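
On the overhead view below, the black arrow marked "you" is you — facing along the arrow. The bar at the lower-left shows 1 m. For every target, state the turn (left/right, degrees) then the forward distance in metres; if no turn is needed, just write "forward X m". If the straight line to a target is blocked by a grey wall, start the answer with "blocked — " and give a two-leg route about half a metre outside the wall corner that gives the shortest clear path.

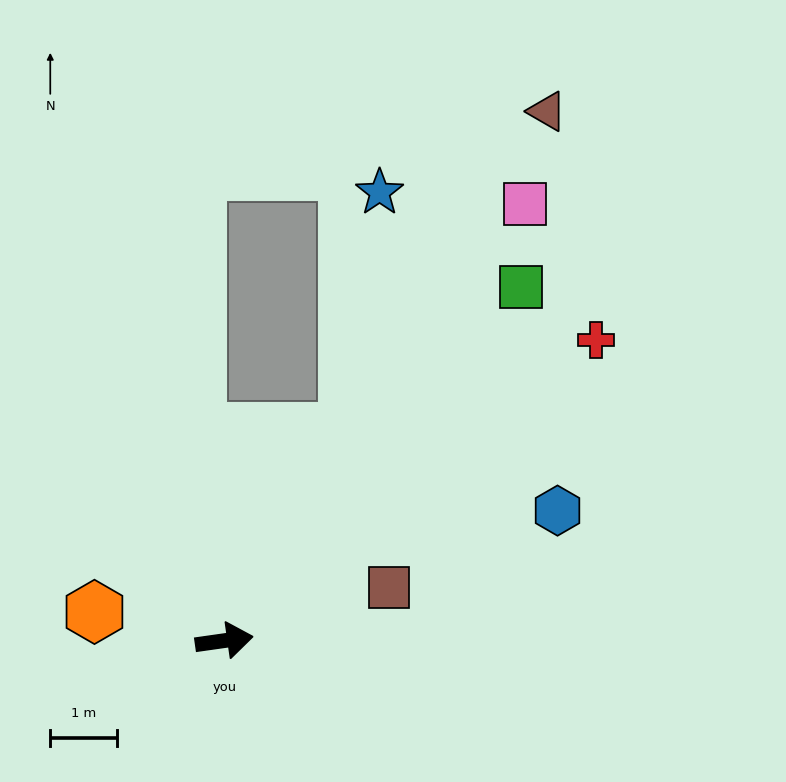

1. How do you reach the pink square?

turn left 47°, forward 8.0 m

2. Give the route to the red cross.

turn left 31°, forward 7.2 m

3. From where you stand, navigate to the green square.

turn left 42°, forward 7.0 m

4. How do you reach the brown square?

turn left 10°, forward 2.6 m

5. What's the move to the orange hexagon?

turn left 159°, forward 2.0 m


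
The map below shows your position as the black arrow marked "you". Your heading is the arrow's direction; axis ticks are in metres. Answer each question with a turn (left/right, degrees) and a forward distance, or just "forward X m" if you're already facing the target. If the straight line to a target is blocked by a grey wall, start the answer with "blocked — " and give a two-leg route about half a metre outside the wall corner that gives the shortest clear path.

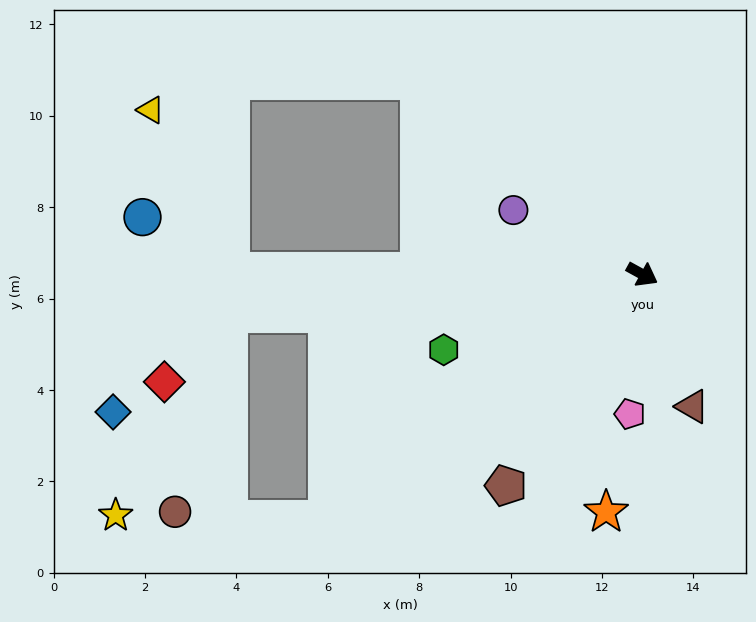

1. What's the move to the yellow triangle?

blocked — turn right 152°, forward 9.0 m, then turn right 63°, forward 3.9 m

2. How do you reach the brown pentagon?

turn right 94°, forward 5.5 m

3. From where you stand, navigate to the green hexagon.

turn right 130°, forward 4.6 m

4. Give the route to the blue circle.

blocked — turn right 152°, forward 9.0 m, then turn right 31°, forward 2.3 m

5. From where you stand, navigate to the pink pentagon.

turn right 66°, forward 3.1 m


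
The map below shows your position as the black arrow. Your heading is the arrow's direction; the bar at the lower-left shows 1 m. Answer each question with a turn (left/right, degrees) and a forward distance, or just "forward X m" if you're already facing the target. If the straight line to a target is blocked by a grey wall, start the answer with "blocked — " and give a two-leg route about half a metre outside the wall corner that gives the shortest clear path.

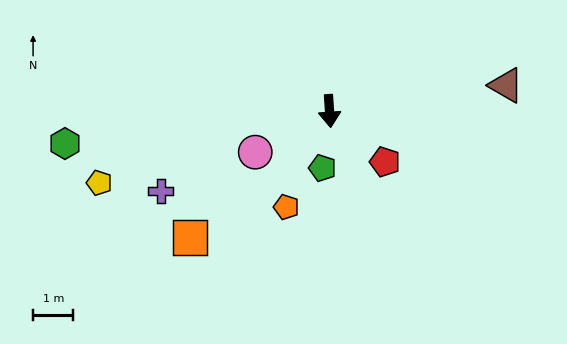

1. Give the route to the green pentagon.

turn right 11°, forward 1.4 m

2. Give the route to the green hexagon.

turn right 87°, forward 6.6 m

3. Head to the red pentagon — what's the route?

turn left 44°, forward 1.9 m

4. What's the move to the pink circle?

turn right 65°, forward 2.1 m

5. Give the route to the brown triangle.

turn left 94°, forward 4.4 m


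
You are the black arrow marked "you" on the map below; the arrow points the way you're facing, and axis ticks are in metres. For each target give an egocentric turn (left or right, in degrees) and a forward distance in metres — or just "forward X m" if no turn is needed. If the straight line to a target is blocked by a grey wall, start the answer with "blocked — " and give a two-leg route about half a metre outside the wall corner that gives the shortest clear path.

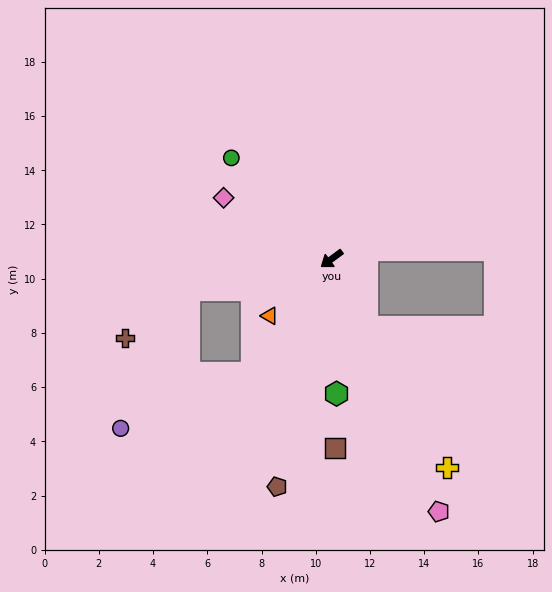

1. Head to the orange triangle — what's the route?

turn left 6°, forward 3.1 m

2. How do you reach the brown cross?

blocked — turn right 24°, forward 5.4 m, then turn left 25°, forward 3.0 m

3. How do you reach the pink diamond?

turn right 66°, forward 4.6 m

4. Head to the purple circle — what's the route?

blocked — turn left 19°, forward 5.1 m, then turn right 33°, forward 5.3 m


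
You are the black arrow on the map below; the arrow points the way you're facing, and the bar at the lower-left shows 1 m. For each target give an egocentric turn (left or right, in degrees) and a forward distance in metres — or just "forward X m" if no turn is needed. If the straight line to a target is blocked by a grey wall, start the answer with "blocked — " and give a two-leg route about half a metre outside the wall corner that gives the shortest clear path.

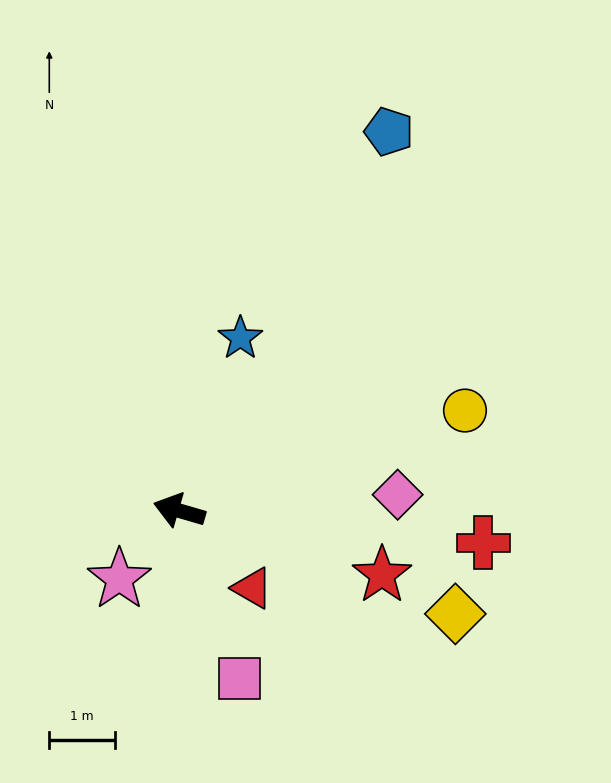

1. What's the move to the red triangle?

turn left 150°, forward 1.6 m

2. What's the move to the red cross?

turn right 170°, forward 4.6 m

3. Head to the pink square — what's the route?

turn left 126°, forward 2.7 m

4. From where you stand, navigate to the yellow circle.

turn right 144°, forward 4.6 m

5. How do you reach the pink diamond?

turn right 160°, forward 3.3 m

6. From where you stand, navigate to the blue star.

turn right 93°, forward 2.8 m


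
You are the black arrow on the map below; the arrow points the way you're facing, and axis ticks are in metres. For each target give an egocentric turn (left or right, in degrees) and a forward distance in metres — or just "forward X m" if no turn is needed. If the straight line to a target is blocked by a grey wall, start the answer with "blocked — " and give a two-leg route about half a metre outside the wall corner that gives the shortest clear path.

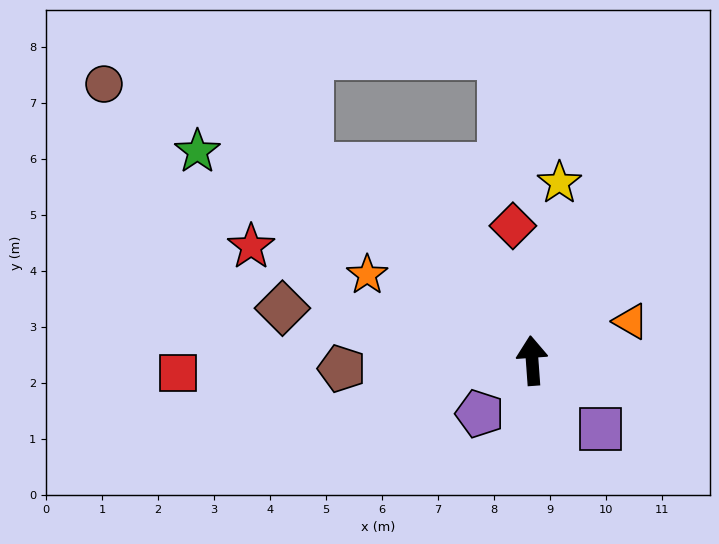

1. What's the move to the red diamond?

turn left 4°, forward 2.4 m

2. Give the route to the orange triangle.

turn right 72°, forward 1.9 m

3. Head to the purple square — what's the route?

turn right 139°, forward 1.7 m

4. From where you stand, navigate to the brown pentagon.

turn left 88°, forward 3.4 m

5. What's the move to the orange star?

turn left 58°, forward 3.3 m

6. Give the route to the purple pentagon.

turn left 131°, forward 1.3 m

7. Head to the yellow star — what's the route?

turn right 13°, forward 3.2 m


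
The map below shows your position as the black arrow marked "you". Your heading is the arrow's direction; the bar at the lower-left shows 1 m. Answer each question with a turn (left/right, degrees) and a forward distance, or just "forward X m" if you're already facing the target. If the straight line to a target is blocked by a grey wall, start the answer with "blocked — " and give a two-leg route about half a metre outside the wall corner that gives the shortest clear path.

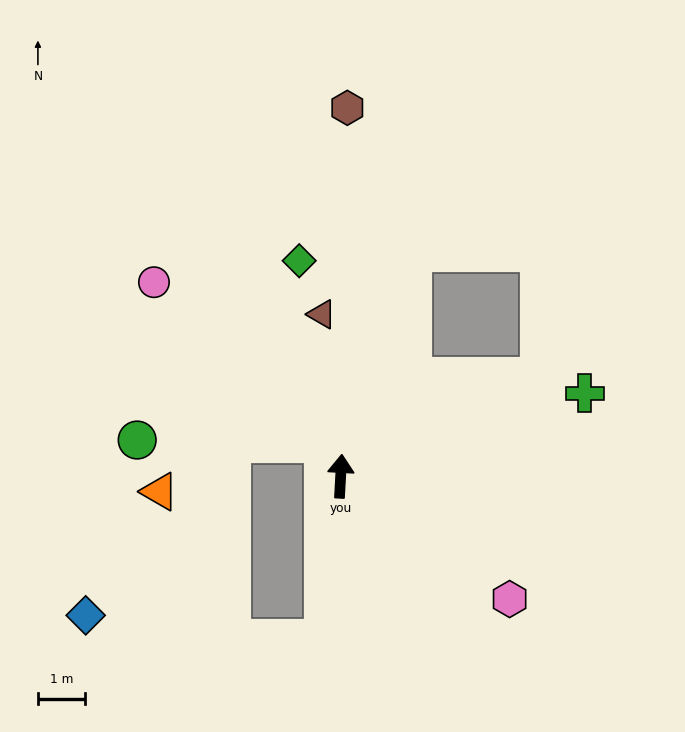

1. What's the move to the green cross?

turn right 68°, forward 5.5 m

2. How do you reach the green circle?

blocked — turn left 30°, forward 0.8 m, then turn left 62°, forward 4.0 m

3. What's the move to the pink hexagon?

turn right 123°, forward 4.4 m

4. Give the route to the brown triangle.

turn left 10°, forward 3.5 m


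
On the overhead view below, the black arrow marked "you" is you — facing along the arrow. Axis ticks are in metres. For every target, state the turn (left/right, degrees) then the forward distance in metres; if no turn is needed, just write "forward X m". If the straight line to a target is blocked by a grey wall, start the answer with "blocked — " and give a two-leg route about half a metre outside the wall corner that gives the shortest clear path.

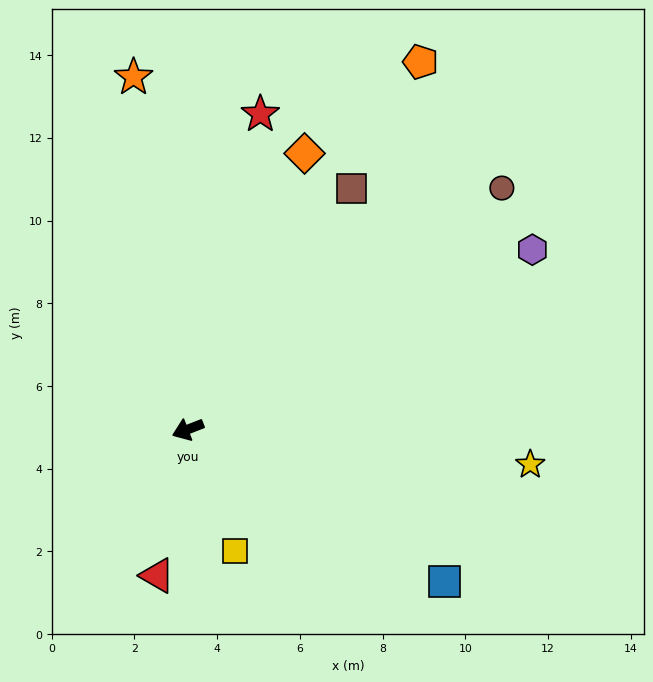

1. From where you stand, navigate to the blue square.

turn left 128°, forward 7.2 m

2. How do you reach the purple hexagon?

turn right 174°, forward 9.4 m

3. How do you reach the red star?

turn right 124°, forward 7.8 m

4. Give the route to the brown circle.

turn right 164°, forward 9.6 m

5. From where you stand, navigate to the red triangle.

turn left 57°, forward 3.6 m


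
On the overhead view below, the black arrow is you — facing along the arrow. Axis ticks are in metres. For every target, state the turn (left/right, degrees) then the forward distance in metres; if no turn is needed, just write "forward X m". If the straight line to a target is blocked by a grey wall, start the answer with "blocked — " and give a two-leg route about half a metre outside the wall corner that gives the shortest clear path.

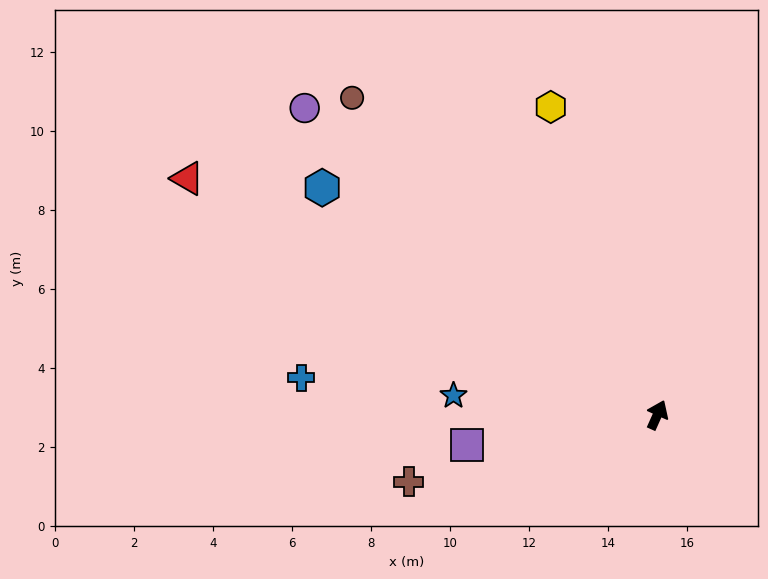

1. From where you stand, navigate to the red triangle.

turn left 87°, forward 13.3 m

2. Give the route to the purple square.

turn left 123°, forward 4.9 m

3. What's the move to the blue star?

turn left 109°, forward 5.2 m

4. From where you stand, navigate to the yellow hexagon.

turn left 43°, forward 8.2 m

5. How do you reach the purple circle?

turn left 73°, forward 11.8 m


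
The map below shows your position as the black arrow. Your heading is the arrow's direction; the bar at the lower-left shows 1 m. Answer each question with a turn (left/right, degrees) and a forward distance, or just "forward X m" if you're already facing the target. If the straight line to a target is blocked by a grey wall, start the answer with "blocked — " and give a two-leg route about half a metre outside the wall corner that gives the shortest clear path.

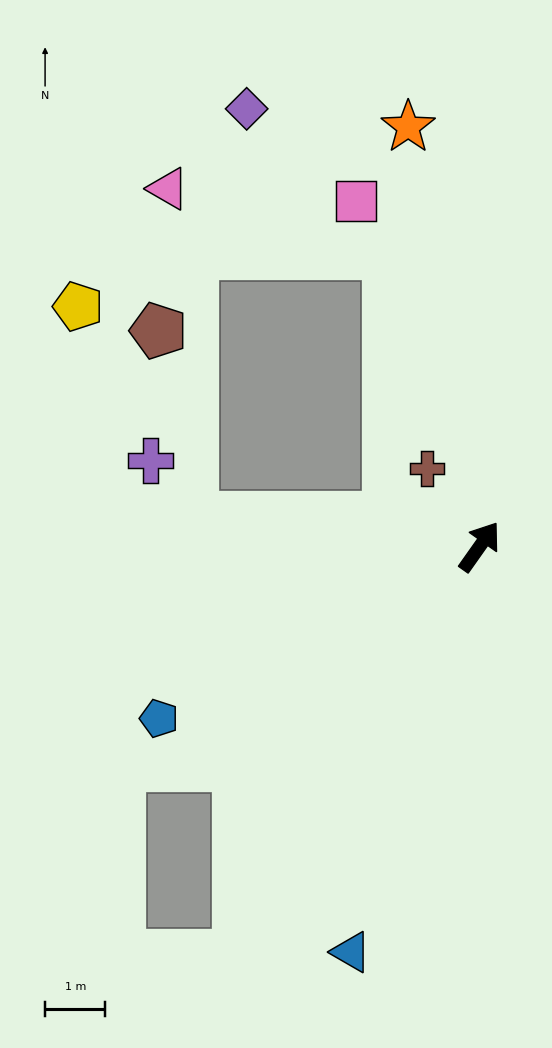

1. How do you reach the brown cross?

turn left 69°, forward 1.6 m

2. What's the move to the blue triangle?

turn right 162°, forward 7.1 m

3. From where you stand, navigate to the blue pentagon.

turn left 153°, forward 6.0 m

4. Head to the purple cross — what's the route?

blocked — turn left 119°, forward 4.8 m, then turn right 47°, forward 1.2 m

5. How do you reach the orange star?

turn left 45°, forward 7.1 m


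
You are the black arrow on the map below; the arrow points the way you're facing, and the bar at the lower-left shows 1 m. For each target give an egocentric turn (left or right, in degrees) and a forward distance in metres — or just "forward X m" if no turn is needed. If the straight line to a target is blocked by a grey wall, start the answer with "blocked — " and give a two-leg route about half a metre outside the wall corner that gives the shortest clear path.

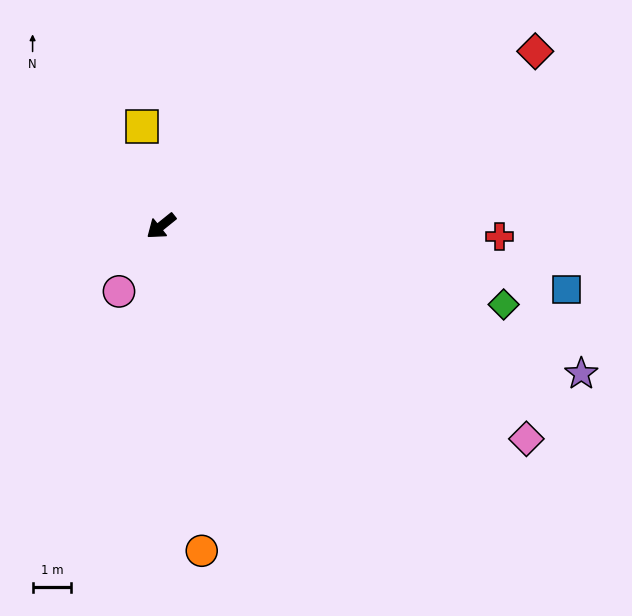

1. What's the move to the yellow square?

turn right 118°, forward 2.6 m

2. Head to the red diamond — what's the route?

turn left 166°, forward 10.6 m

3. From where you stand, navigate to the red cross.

turn left 139°, forward 8.7 m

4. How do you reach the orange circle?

turn left 58°, forward 8.4 m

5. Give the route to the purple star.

turn left 122°, forward 11.5 m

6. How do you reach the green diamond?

turn left 128°, forward 9.0 m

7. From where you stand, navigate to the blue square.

turn left 132°, forward 10.5 m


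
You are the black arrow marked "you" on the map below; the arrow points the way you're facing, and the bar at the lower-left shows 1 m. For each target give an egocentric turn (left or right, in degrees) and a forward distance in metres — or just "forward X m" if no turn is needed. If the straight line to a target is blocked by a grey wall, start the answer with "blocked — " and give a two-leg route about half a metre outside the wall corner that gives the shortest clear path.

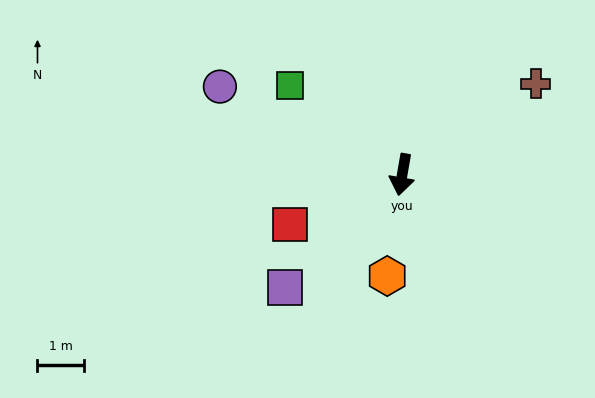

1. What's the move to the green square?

turn right 119°, forward 3.1 m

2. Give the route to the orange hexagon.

forward 2.2 m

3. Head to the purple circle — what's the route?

turn right 106°, forward 4.4 m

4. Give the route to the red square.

turn right 56°, forward 2.7 m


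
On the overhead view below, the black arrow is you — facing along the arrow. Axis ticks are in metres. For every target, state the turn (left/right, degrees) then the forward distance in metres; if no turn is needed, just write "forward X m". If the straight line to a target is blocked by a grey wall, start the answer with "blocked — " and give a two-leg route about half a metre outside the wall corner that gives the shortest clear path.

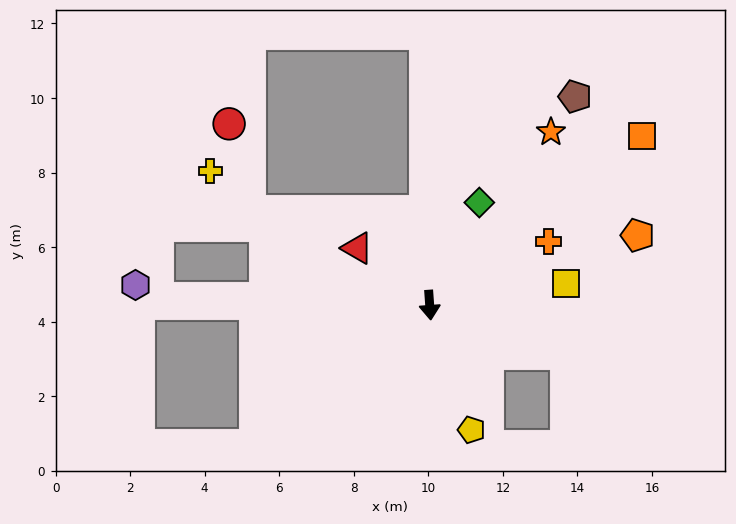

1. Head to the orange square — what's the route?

turn left 124°, forward 7.3 m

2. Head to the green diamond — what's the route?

turn left 150°, forward 3.1 m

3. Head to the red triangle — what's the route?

turn right 132°, forward 2.5 m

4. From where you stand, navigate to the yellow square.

turn left 95°, forward 3.7 m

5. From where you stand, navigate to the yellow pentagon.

turn left 14°, forward 3.5 m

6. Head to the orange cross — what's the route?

turn left 114°, forward 3.6 m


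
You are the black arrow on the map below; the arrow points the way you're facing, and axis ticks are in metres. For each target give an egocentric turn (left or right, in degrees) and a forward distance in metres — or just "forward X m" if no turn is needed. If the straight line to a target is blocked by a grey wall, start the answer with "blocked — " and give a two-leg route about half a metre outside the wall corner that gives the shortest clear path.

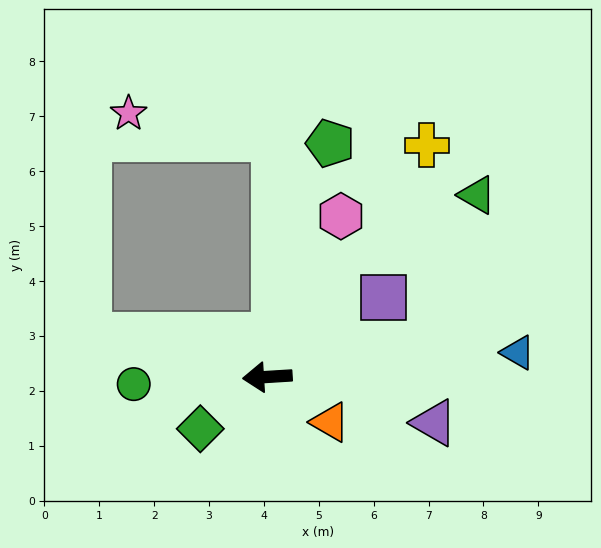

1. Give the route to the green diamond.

turn left 34°, forward 1.5 m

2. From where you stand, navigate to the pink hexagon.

turn right 118°, forward 3.2 m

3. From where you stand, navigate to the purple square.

turn right 149°, forward 2.6 m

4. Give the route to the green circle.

forward 2.4 m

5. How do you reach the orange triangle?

turn left 141°, forward 1.4 m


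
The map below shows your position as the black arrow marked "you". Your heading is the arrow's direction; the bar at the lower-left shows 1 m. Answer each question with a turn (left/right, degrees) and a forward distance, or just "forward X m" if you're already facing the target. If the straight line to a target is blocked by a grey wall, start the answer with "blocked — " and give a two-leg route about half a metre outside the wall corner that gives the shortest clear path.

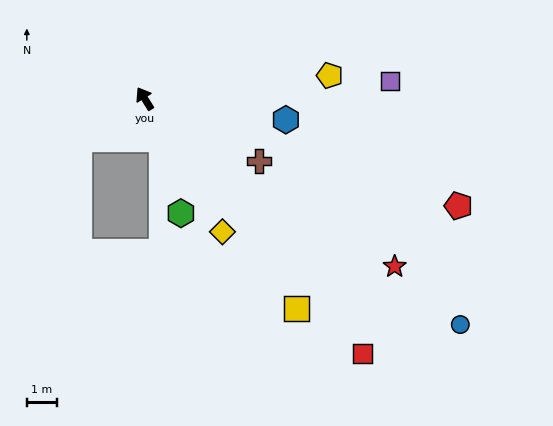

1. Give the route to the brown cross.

turn right 150°, forward 4.3 m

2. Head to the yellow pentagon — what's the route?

turn right 115°, forward 6.2 m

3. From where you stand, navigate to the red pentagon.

turn right 141°, forward 11.0 m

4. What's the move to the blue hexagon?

turn right 130°, forward 4.8 m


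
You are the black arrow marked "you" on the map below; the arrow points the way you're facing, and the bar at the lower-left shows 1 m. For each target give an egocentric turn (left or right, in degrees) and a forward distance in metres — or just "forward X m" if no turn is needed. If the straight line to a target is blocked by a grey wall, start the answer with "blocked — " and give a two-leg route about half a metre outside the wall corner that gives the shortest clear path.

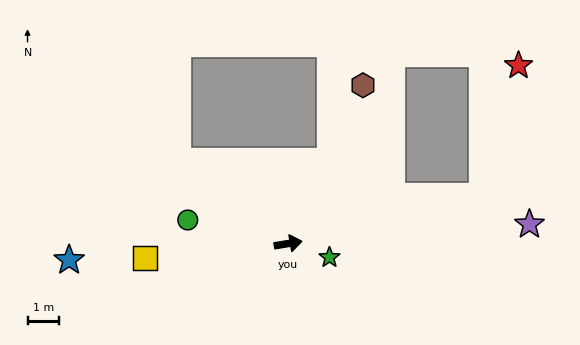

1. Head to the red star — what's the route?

blocked — turn left 4°, forward 6.4 m, then turn left 61°, forward 4.3 m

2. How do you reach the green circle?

turn left 157°, forward 3.3 m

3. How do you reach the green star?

turn right 28°, forward 1.4 m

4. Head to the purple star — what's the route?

turn right 5°, forward 7.8 m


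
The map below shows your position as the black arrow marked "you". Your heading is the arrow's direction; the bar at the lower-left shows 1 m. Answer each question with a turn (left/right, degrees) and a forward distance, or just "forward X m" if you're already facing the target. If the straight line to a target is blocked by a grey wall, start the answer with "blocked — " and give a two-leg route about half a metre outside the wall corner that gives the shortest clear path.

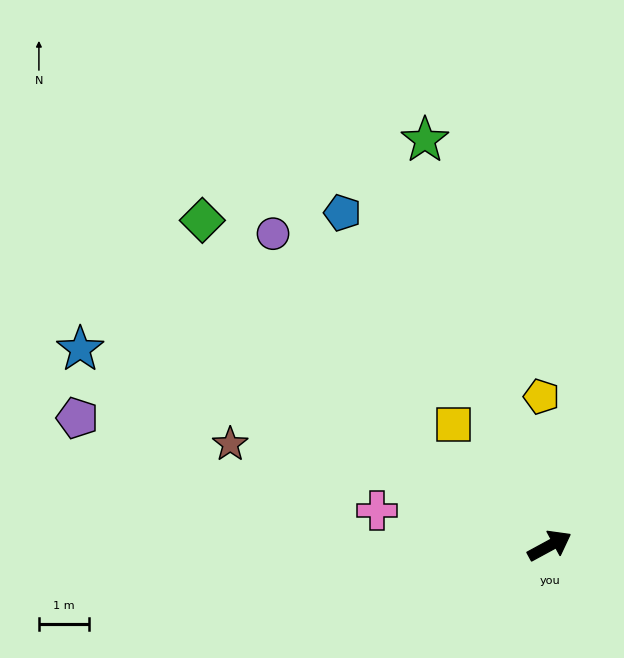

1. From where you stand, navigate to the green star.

turn left 79°, forward 8.5 m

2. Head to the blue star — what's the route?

turn left 129°, forward 10.2 m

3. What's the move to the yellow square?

turn left 100°, forward 3.1 m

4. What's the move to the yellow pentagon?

turn left 65°, forward 3.0 m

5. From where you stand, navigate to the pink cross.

turn left 140°, forward 3.5 m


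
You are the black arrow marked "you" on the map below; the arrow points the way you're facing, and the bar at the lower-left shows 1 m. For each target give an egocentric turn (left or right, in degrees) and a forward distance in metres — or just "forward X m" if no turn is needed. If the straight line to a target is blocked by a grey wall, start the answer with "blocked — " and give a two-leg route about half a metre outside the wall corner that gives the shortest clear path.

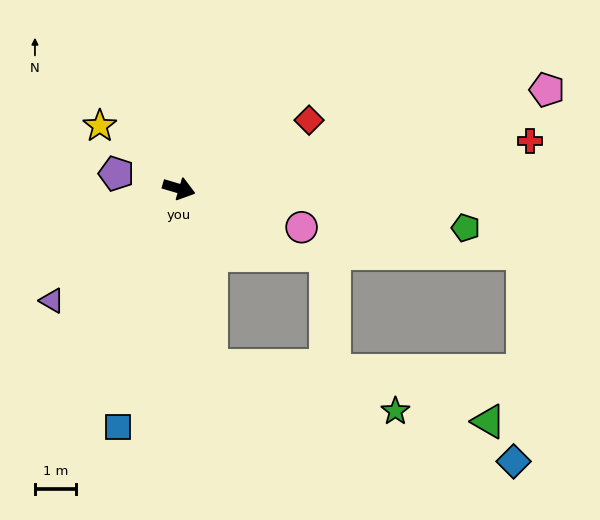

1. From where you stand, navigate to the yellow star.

turn left 158°, forward 2.5 m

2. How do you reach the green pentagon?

turn left 9°, forward 7.1 m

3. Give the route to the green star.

blocked — turn right 63°, forward 4.4 m, then turn left 66°, forward 4.7 m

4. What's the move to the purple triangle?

turn right 122°, forward 4.2 m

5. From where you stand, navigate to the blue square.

turn right 88°, forward 6.1 m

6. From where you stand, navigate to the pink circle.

forward 3.2 m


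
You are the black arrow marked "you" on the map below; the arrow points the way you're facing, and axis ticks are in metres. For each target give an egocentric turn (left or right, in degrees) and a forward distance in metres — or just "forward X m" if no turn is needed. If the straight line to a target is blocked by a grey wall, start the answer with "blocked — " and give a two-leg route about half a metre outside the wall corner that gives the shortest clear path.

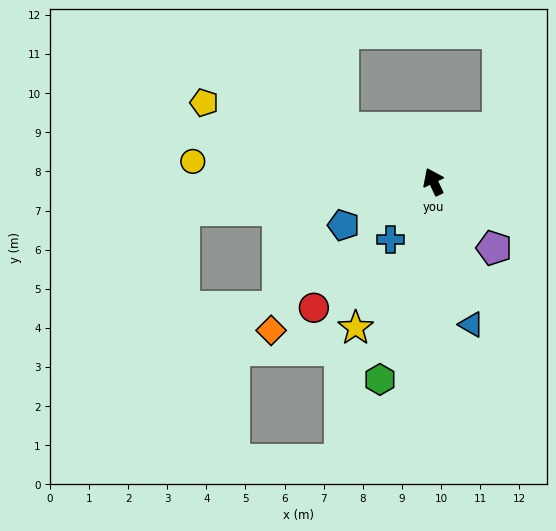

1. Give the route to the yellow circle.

turn left 60°, forward 6.2 m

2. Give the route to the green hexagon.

turn left 140°, forward 5.2 m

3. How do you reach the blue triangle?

turn left 170°, forward 3.8 m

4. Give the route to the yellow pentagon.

turn left 46°, forward 6.2 m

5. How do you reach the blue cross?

turn left 118°, forward 1.8 m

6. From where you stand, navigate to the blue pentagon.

turn left 90°, forward 2.6 m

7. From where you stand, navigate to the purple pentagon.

turn right 163°, forward 2.3 m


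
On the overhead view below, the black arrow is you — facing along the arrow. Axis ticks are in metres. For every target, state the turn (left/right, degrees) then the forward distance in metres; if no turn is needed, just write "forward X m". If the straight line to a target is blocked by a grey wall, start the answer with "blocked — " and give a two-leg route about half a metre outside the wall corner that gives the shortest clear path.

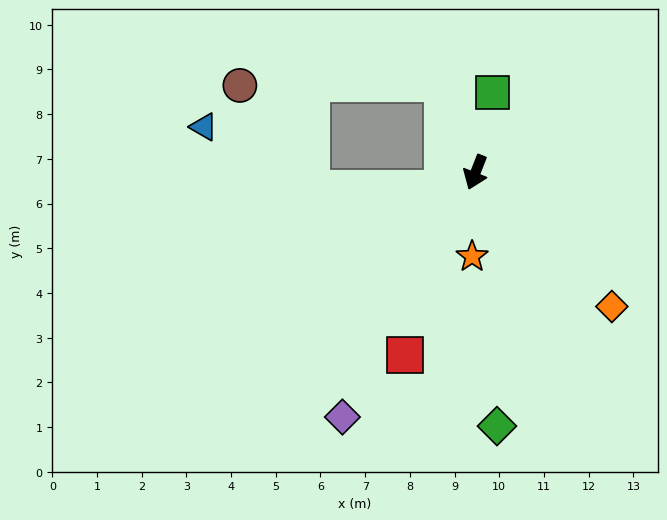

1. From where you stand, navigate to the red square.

forward 4.4 m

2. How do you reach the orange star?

turn left 19°, forward 1.9 m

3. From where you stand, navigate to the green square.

turn right 171°, forward 1.8 m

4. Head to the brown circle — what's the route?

blocked — turn right 139°, forward 2.1 m, then turn left 71°, forward 4.6 m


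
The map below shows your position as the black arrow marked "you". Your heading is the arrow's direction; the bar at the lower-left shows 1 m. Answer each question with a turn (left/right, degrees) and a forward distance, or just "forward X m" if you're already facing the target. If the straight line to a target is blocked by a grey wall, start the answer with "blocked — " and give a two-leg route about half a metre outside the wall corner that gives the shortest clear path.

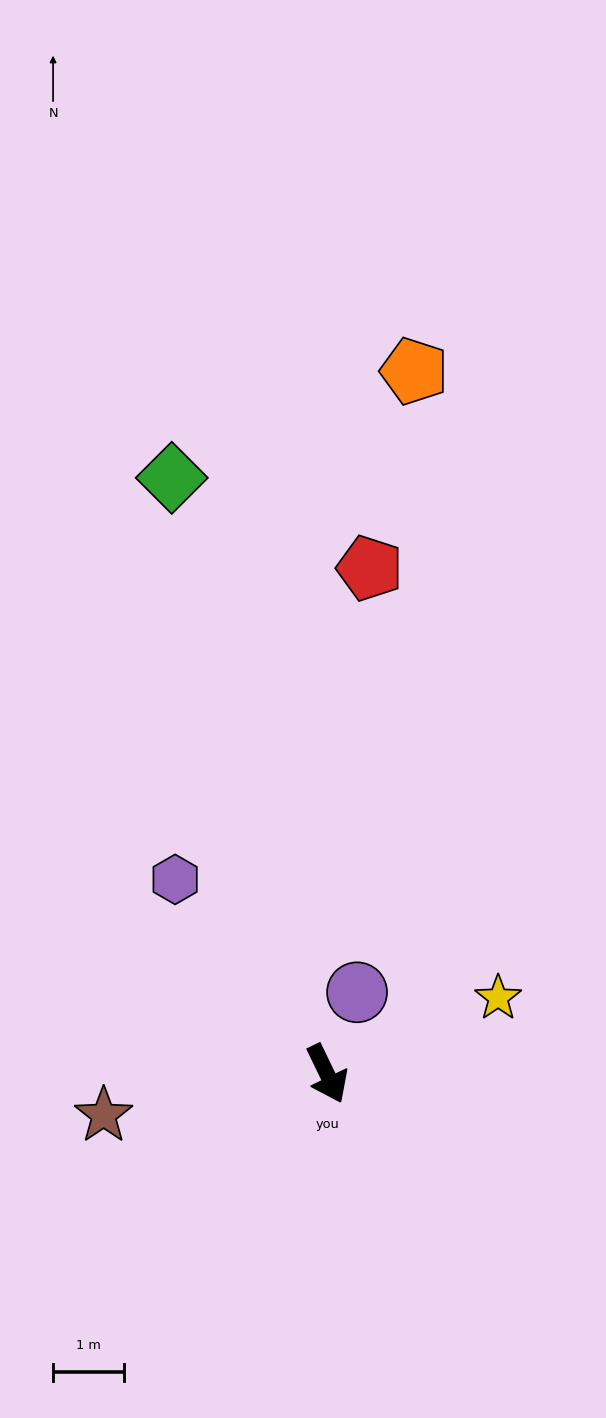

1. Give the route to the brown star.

turn right 105°, forward 3.2 m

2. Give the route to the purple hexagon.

turn right 168°, forward 3.5 m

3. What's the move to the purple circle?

turn left 134°, forward 1.2 m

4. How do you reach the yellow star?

turn left 88°, forward 2.6 m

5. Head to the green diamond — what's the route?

turn left 169°, forward 8.6 m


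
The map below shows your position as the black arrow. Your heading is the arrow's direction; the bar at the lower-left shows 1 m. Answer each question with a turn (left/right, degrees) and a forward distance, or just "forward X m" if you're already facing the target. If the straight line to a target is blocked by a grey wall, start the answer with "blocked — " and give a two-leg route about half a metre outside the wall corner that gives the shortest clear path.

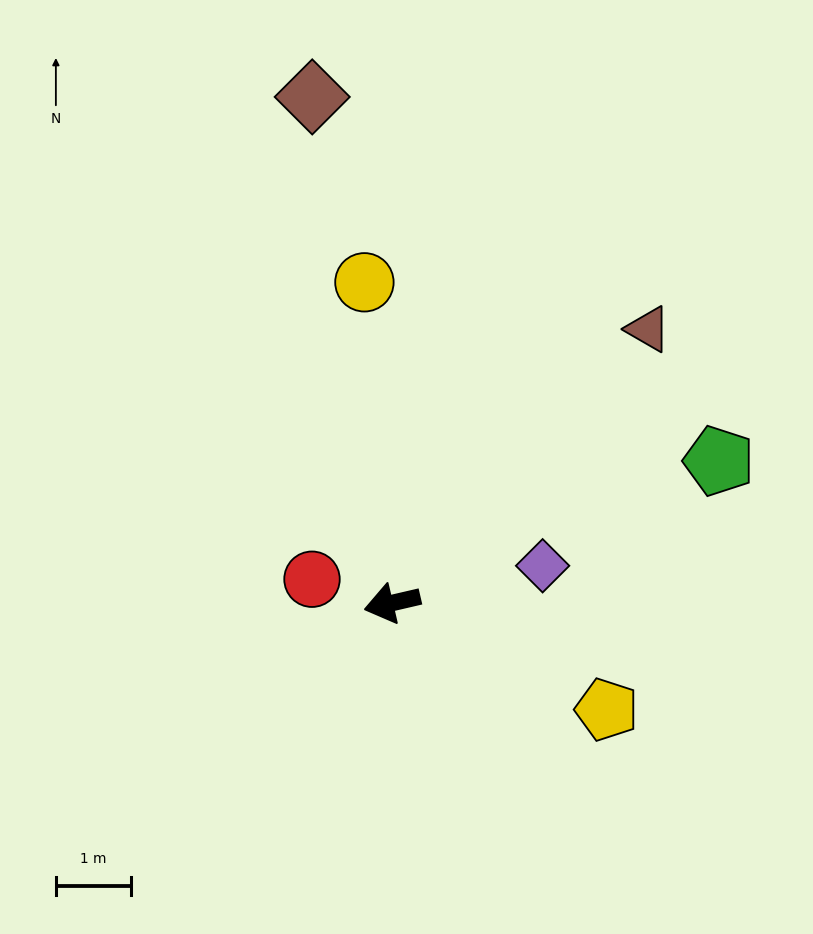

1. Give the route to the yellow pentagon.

turn left 141°, forward 3.2 m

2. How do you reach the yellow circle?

turn right 98°, forward 4.3 m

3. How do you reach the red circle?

turn right 30°, forward 1.1 m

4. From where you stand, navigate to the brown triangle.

turn right 146°, forward 5.0 m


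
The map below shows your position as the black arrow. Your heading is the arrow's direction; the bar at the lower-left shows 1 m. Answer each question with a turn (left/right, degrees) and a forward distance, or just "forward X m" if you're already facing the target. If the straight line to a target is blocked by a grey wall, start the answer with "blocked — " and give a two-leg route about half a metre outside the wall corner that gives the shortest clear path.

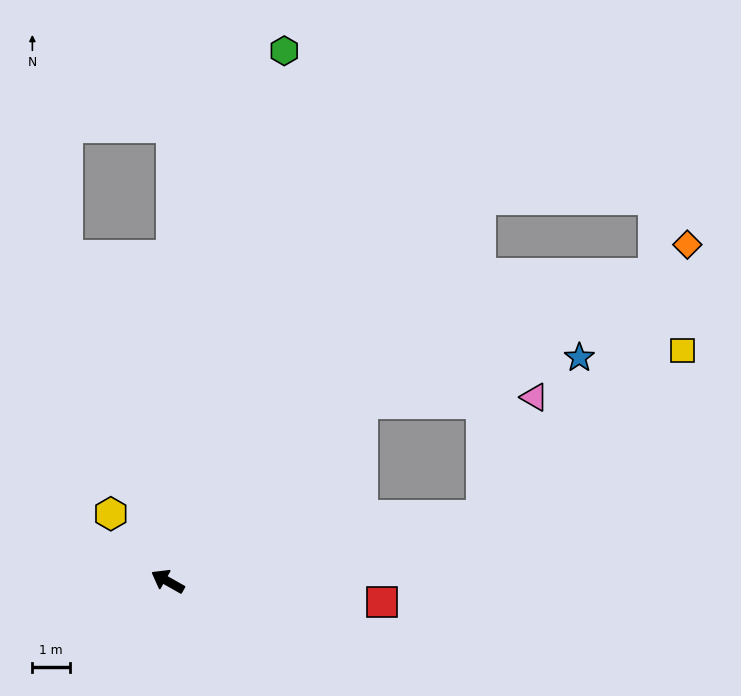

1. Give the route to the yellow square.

blocked — turn right 139°, forward 8.5 m, then turn left 28°, forward 6.9 m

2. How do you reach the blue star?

blocked — turn right 108°, forward 7.0 m, then turn right 31°, forward 5.9 m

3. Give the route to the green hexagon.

turn right 73°, forward 14.5 m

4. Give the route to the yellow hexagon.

turn right 20°, forward 2.4 m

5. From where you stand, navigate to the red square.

turn right 156°, forward 5.7 m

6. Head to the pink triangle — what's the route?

blocked — turn right 108°, forward 7.0 m, then turn right 40°, forward 4.6 m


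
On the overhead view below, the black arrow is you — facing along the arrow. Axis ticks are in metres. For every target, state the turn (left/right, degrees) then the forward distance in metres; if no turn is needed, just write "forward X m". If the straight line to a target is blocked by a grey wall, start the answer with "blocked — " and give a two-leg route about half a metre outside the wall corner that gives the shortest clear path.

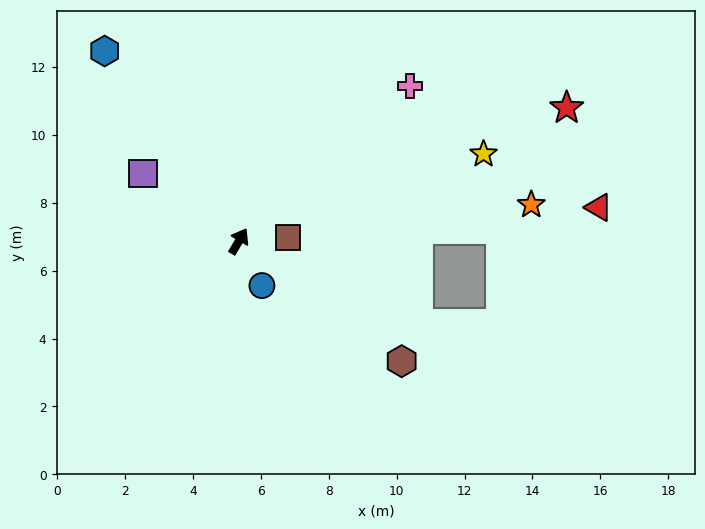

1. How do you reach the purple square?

turn left 85°, forward 3.5 m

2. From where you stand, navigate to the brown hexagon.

turn right 96°, forward 6.0 m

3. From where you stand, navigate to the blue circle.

turn right 122°, forward 1.5 m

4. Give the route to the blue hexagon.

turn left 66°, forward 6.9 m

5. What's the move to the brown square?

turn right 55°, forward 1.4 m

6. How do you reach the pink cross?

turn right 17°, forward 6.8 m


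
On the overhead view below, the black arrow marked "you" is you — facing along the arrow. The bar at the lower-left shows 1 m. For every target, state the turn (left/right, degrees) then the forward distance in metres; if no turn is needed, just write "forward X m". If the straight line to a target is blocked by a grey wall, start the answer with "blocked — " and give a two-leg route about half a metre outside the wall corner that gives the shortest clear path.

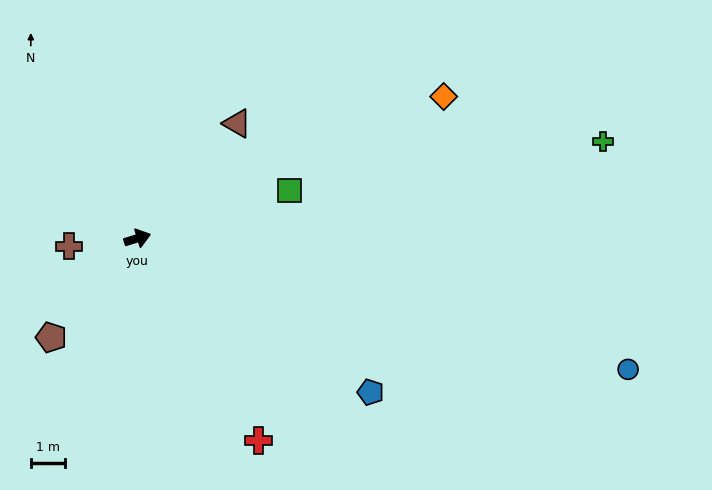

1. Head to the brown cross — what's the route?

turn left 169°, forward 2.0 m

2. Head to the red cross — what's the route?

turn right 76°, forward 6.8 m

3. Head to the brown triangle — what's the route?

turn left 32°, forward 4.4 m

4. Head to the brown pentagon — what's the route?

turn right 148°, forward 3.8 m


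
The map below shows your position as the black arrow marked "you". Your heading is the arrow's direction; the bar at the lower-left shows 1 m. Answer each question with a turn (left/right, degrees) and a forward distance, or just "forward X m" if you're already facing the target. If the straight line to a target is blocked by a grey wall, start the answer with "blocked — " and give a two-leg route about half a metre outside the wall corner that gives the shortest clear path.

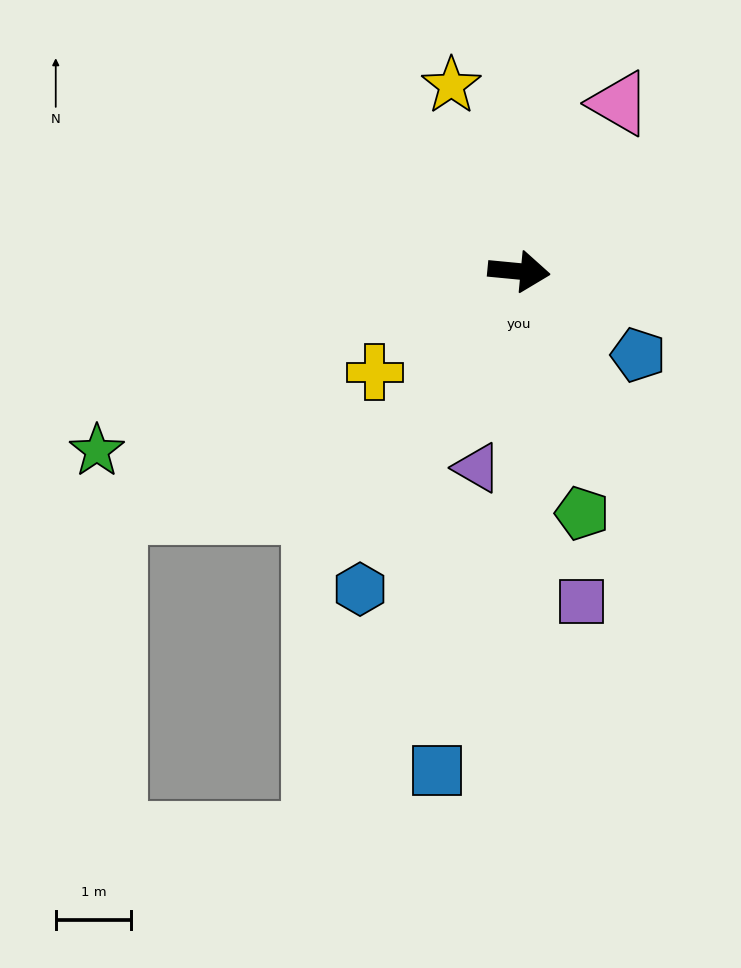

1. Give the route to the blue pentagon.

turn right 30°, forward 1.9 m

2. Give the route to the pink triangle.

turn left 65°, forward 2.6 m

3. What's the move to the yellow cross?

turn right 140°, forward 2.3 m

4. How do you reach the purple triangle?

turn right 97°, forward 2.7 m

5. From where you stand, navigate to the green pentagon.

turn right 70°, forward 3.3 m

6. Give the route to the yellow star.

turn left 115°, forward 2.6 m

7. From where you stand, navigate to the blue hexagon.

turn right 111°, forward 4.7 m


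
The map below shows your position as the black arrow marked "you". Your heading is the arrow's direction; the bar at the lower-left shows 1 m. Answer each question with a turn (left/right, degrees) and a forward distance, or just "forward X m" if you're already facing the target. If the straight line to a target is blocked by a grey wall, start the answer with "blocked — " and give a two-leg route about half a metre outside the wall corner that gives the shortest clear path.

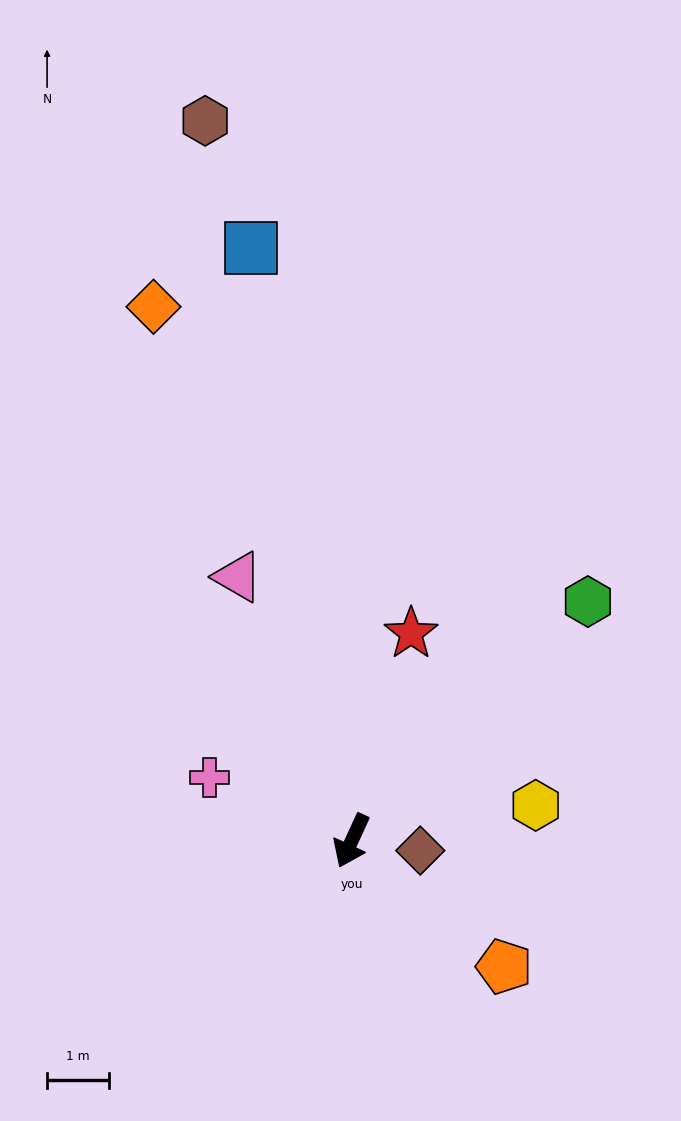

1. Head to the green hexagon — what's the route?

turn left 160°, forward 5.4 m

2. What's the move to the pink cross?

turn right 89°, forward 2.5 m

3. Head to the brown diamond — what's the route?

turn left 107°, forward 1.1 m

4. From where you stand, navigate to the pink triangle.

turn right 132°, forward 4.6 m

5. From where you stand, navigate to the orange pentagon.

turn left 75°, forward 3.2 m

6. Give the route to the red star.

turn right 171°, forward 3.5 m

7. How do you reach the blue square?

turn right 146°, forward 9.7 m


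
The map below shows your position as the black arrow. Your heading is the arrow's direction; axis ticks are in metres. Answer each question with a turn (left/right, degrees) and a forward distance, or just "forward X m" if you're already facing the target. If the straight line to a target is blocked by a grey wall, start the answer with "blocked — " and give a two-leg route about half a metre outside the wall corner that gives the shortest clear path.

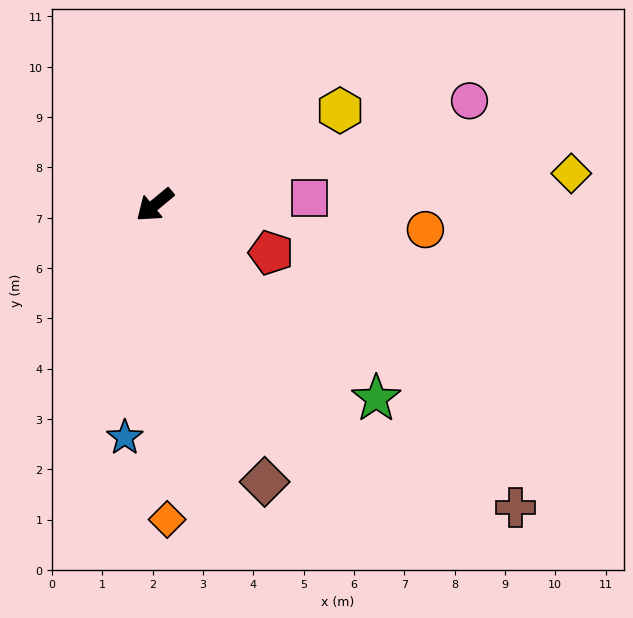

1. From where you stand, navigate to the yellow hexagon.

turn left 167°, forward 4.1 m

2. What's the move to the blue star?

turn left 43°, forward 4.7 m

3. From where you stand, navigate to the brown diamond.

turn left 72°, forward 5.9 m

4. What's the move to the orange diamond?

turn left 53°, forward 6.3 m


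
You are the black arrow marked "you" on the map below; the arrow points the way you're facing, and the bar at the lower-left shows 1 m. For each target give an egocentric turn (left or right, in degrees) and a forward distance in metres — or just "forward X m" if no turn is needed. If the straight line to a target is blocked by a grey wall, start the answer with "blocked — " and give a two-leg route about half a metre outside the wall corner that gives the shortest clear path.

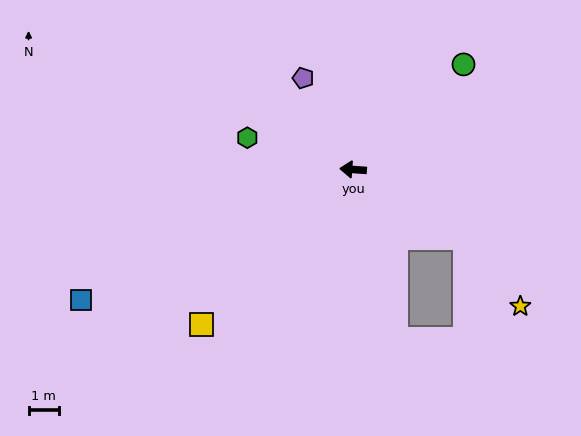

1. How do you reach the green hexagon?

turn right 13°, forward 3.6 m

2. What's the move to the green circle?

turn right 132°, forward 5.0 m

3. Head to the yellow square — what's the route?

turn left 50°, forward 7.1 m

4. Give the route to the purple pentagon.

turn right 57°, forward 3.4 m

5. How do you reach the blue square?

turn left 30°, forward 9.9 m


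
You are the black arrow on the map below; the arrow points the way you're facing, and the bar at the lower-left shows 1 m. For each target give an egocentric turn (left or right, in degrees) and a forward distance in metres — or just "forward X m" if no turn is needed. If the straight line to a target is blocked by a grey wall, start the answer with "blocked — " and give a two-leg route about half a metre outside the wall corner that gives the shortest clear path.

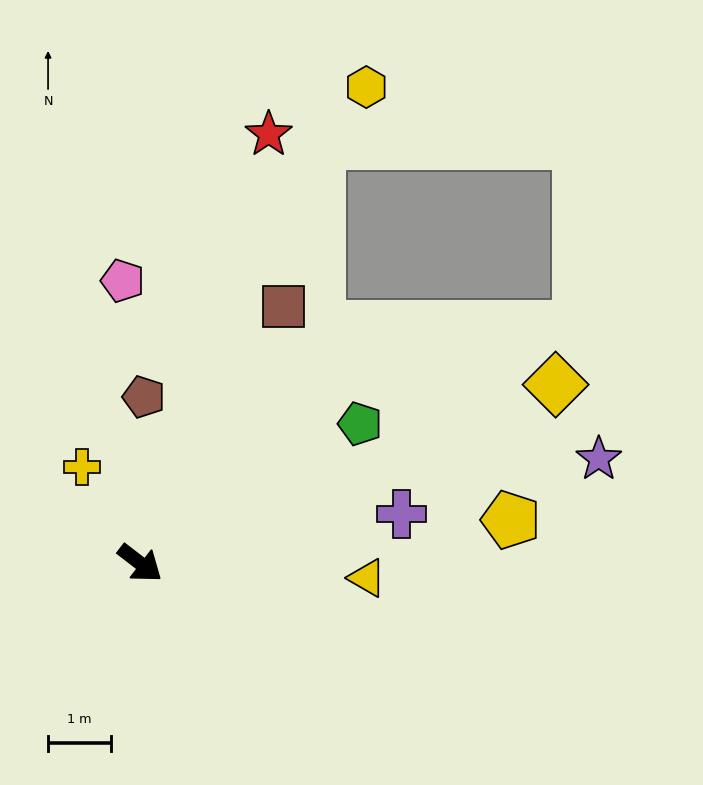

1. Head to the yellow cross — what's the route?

turn left 159°, forward 1.8 m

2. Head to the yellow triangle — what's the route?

turn left 34°, forward 3.6 m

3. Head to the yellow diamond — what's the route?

turn left 61°, forward 7.2 m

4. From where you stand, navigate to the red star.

turn left 111°, forward 7.1 m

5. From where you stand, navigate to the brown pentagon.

turn left 126°, forward 2.6 m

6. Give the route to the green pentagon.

turn left 70°, forward 4.1 m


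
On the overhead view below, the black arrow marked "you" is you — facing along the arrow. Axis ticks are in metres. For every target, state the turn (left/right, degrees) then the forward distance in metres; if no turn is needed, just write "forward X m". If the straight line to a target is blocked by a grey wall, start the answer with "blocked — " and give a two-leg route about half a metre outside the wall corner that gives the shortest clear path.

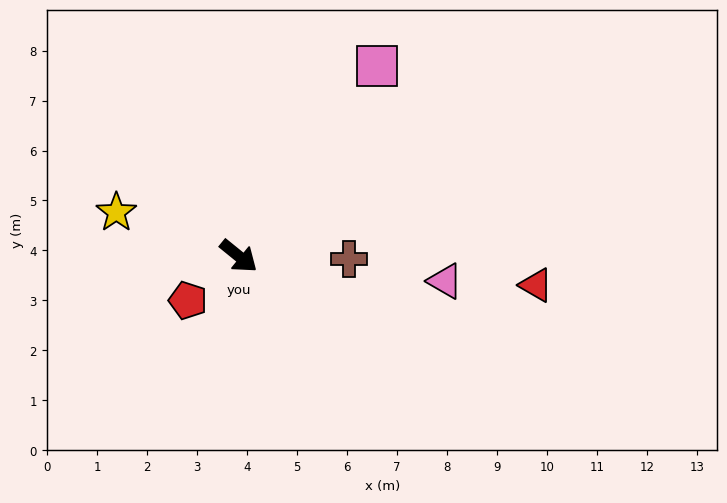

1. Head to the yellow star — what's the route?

turn right 161°, forward 2.6 m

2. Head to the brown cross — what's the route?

turn left 38°, forward 2.2 m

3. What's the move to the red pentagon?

turn right 100°, forward 1.3 m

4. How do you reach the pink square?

turn left 93°, forward 4.7 m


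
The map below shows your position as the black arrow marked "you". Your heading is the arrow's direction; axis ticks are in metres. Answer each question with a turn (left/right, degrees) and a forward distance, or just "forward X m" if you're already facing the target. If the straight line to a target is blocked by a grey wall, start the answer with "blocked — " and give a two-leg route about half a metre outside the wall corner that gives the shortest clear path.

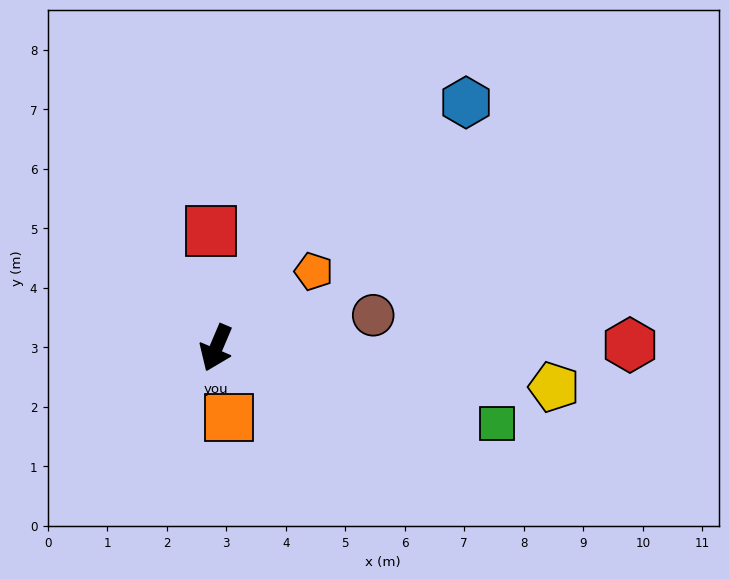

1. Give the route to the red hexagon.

turn left 113°, forward 7.0 m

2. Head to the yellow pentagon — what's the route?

turn left 106°, forward 5.7 m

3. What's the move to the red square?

turn right 155°, forward 2.0 m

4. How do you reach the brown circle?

turn left 125°, forward 2.7 m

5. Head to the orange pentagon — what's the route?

turn left 151°, forward 2.1 m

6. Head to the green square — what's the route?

turn left 98°, forward 4.9 m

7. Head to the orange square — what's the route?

turn left 34°, forward 1.2 m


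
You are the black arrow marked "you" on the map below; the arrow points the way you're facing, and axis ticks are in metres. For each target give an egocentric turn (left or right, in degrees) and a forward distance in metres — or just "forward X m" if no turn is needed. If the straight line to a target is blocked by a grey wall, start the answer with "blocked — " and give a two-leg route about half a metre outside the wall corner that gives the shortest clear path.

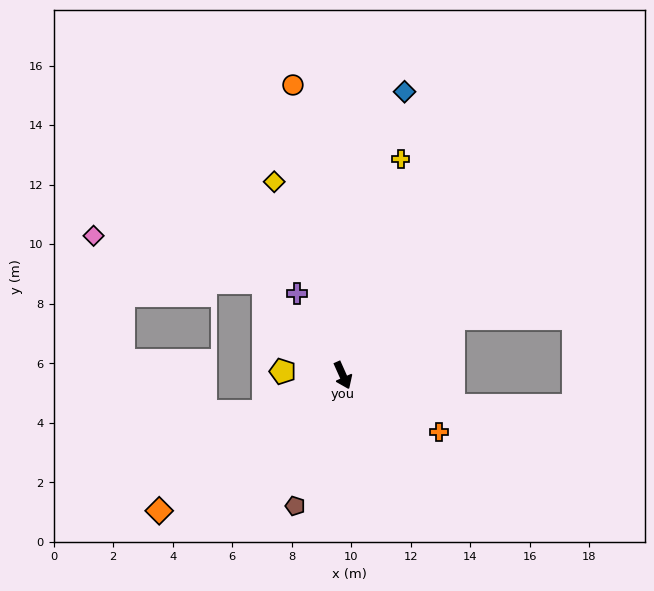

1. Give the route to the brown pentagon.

turn right 44°, forward 4.7 m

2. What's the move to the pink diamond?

blocked — turn right 164°, forward 4.1 m, then turn left 35°, forward 5.9 m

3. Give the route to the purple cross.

turn right 175°, forward 3.1 m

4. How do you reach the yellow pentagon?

turn right 118°, forward 2.0 m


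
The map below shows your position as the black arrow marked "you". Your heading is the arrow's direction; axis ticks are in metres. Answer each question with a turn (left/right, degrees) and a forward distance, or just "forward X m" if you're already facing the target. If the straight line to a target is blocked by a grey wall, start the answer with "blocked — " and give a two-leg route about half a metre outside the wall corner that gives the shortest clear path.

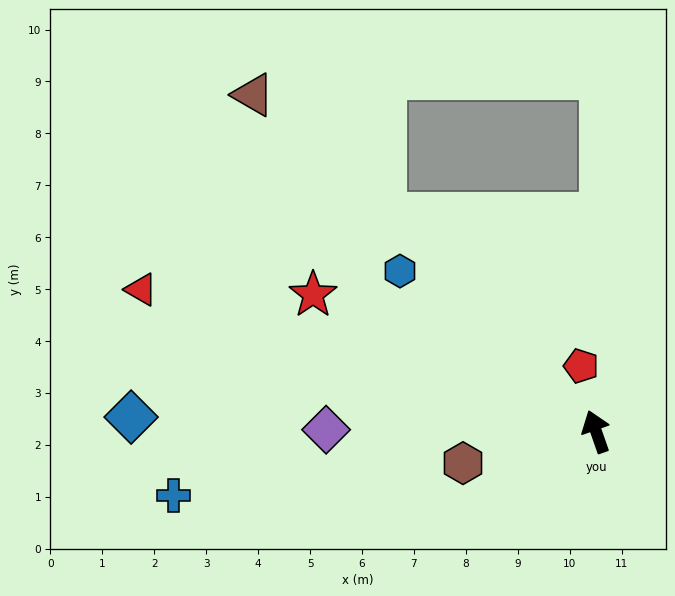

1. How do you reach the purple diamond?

turn left 70°, forward 5.2 m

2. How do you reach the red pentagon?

turn right 6°, forward 1.3 m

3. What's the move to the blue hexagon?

turn left 31°, forward 4.9 m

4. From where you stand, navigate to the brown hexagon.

turn left 84°, forward 2.6 m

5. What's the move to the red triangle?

turn left 53°, forward 9.2 m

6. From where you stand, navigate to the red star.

turn left 45°, forward 6.1 m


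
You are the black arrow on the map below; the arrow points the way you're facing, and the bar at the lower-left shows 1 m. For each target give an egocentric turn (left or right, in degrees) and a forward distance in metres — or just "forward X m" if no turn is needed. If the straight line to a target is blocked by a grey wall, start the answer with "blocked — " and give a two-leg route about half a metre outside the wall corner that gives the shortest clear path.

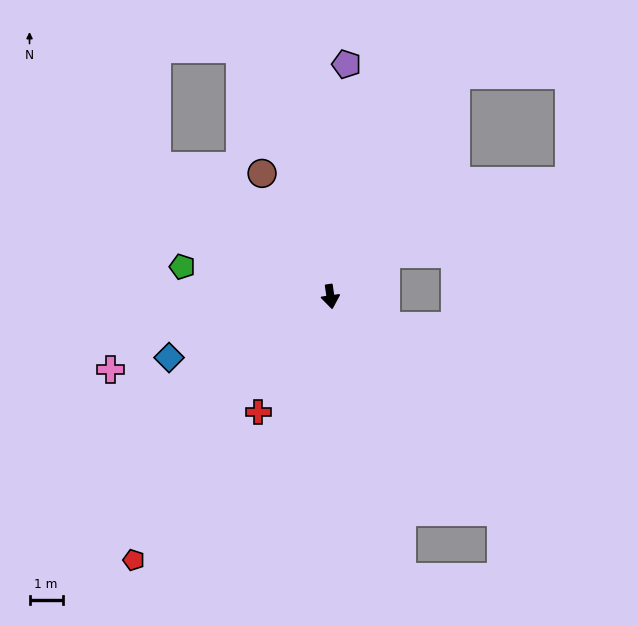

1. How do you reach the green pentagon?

turn right 110°, forward 4.6 m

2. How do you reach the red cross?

turn right 40°, forward 4.1 m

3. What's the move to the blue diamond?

turn right 77°, forward 5.2 m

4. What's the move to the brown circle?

turn right 159°, forward 4.3 m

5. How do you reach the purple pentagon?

turn left 168°, forward 7.1 m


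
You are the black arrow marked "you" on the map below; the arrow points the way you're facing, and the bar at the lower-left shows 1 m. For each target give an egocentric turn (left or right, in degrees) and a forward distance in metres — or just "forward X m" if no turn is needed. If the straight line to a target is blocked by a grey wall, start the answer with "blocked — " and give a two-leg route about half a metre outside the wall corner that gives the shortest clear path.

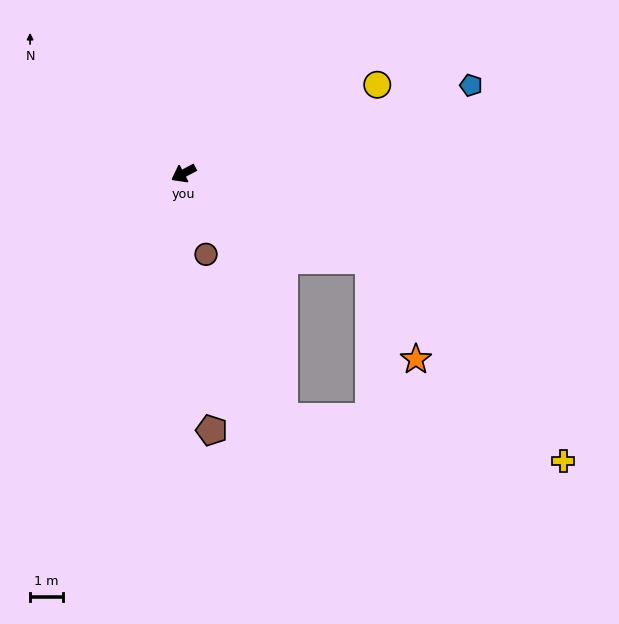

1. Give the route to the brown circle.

turn left 77°, forward 2.5 m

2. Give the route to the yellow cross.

blocked — turn left 127°, forward 6.2 m, then turn right 21°, forward 8.4 m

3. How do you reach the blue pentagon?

turn left 169°, forward 9.1 m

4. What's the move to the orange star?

blocked — turn left 127°, forward 6.2 m, then turn right 40°, forward 3.3 m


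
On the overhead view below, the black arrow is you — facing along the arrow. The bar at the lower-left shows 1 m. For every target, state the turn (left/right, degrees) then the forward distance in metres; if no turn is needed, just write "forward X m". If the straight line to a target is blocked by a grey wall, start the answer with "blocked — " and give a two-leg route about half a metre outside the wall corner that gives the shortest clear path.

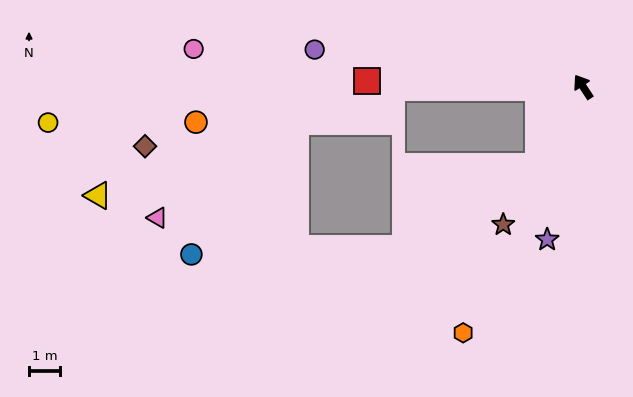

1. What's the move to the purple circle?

turn left 49°, forward 8.8 m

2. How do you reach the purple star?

turn left 133°, forward 5.1 m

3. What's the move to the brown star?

turn left 117°, forward 5.2 m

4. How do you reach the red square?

turn left 55°, forward 7.0 m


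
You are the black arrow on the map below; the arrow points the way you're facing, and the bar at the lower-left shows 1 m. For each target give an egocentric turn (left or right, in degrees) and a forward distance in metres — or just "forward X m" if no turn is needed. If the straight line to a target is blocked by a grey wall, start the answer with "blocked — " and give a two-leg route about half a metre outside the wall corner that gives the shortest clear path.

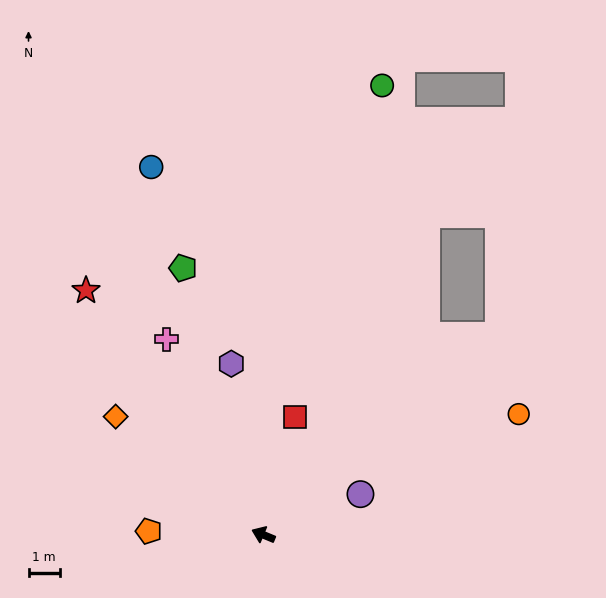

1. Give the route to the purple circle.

turn right 135°, forward 3.4 m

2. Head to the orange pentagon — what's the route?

turn left 21°, forward 3.7 m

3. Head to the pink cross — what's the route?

turn right 41°, forward 7.0 m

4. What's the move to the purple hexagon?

turn right 57°, forward 5.6 m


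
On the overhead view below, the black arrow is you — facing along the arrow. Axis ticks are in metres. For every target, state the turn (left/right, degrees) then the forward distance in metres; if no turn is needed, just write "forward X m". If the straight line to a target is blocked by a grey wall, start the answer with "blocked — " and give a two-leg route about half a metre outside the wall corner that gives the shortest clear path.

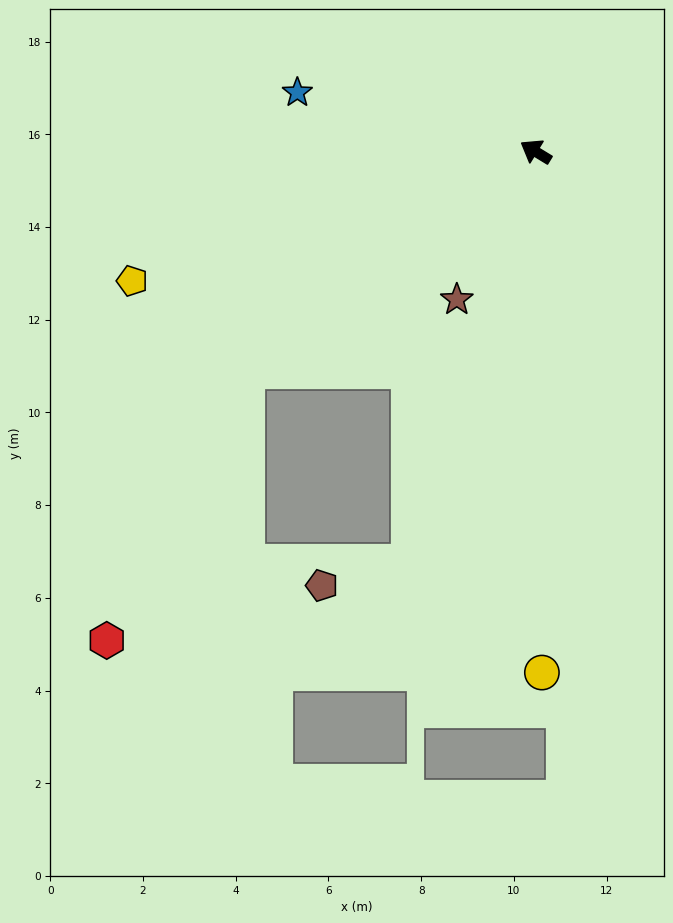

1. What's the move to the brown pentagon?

blocked — turn left 105°, forward 9.3 m, then turn right 60°, forward 2.0 m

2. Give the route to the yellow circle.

turn left 122°, forward 11.2 m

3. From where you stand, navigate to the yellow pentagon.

turn left 49°, forward 9.1 m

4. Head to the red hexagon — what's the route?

blocked — turn left 68°, forward 7.8 m, then turn left 26°, forward 6.6 m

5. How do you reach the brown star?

turn left 93°, forward 3.6 m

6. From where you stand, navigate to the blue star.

turn left 17°, forward 5.3 m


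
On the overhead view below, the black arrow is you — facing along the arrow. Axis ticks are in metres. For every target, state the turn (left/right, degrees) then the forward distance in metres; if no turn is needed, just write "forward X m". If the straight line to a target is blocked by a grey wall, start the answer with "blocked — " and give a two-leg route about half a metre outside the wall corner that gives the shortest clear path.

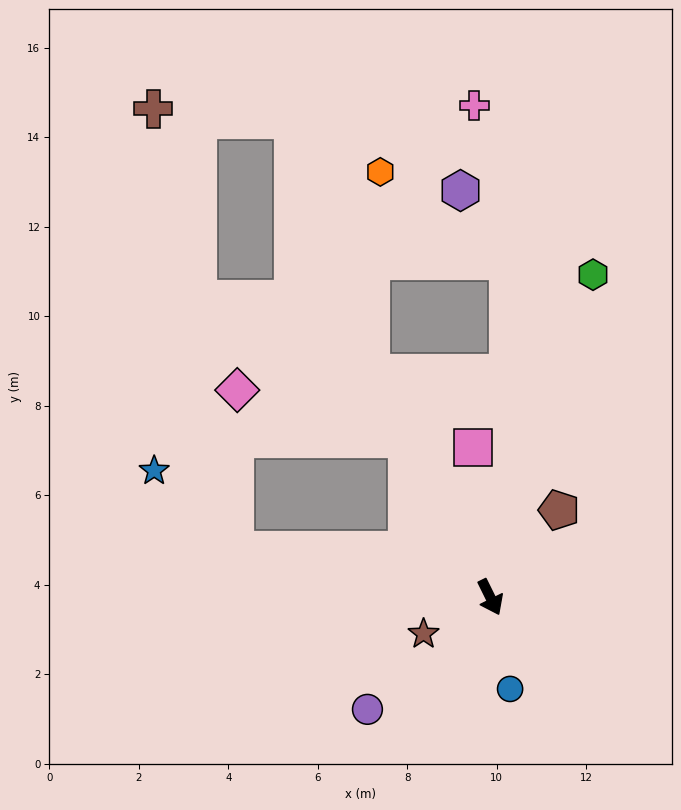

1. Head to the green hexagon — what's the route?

turn left 136°, forward 7.6 m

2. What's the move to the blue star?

blocked — turn right 127°, forward 5.8 m, then turn right 34°, forward 2.5 m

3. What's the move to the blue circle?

turn right 14°, forward 2.1 m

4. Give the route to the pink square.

turn left 160°, forward 3.4 m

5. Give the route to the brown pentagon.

turn left 115°, forward 2.5 m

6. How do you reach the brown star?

turn right 88°, forward 1.7 m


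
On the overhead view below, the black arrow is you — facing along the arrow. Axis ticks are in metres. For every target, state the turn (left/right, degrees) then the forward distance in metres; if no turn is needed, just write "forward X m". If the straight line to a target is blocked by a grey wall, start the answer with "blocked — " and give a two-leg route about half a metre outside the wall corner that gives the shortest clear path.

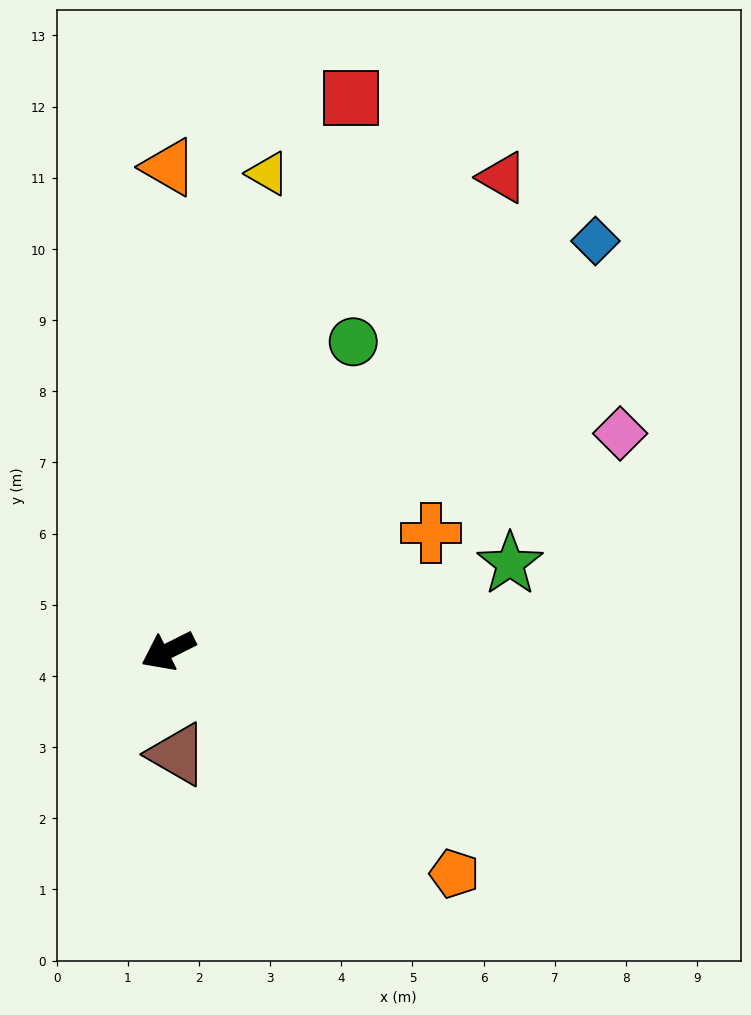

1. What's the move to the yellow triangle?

turn right 128°, forward 6.9 m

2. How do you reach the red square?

turn right 135°, forward 8.2 m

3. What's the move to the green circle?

turn right 148°, forward 5.1 m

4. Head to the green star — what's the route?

turn left 168°, forward 5.0 m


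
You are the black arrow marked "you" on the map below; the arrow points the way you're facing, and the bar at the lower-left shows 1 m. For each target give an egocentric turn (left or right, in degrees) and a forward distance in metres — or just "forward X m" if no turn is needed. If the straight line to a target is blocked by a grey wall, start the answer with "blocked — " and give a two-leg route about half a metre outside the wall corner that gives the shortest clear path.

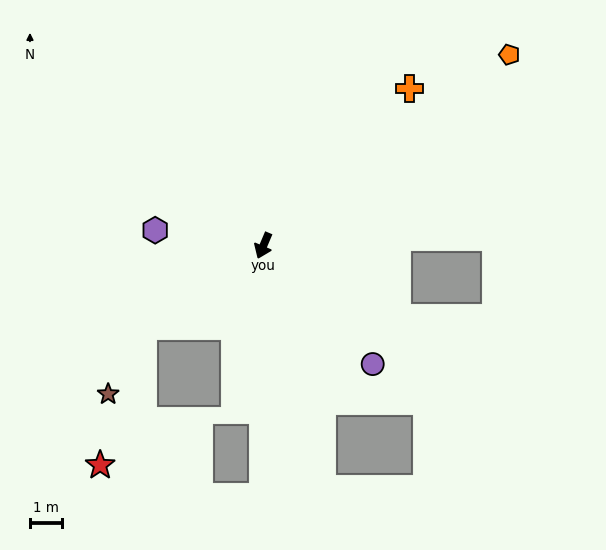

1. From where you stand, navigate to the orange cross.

turn left 160°, forward 6.7 m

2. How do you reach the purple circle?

turn left 66°, forward 5.1 m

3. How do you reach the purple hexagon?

turn right 75°, forward 3.4 m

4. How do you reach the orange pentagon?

turn left 151°, forward 9.8 m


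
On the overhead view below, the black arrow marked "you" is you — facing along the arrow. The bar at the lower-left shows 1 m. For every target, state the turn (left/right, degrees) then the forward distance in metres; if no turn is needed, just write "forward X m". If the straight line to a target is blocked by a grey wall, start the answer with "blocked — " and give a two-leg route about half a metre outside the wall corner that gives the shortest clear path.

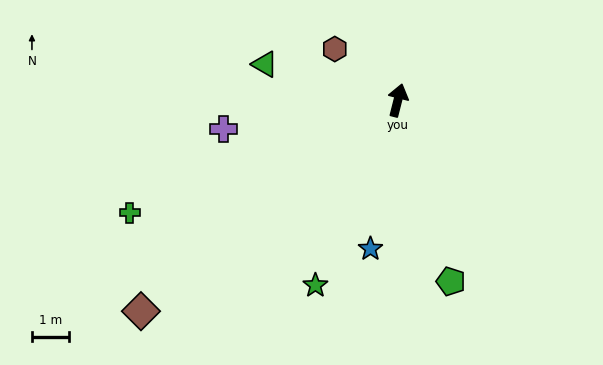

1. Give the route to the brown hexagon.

turn left 65°, forward 2.2 m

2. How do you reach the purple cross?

turn left 114°, forward 4.7 m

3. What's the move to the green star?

turn left 170°, forward 5.5 m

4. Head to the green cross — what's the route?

turn left 127°, forward 7.8 m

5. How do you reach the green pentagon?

turn right 149°, forward 5.1 m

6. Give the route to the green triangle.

turn left 89°, forward 3.7 m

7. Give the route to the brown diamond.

turn left 144°, forward 8.9 m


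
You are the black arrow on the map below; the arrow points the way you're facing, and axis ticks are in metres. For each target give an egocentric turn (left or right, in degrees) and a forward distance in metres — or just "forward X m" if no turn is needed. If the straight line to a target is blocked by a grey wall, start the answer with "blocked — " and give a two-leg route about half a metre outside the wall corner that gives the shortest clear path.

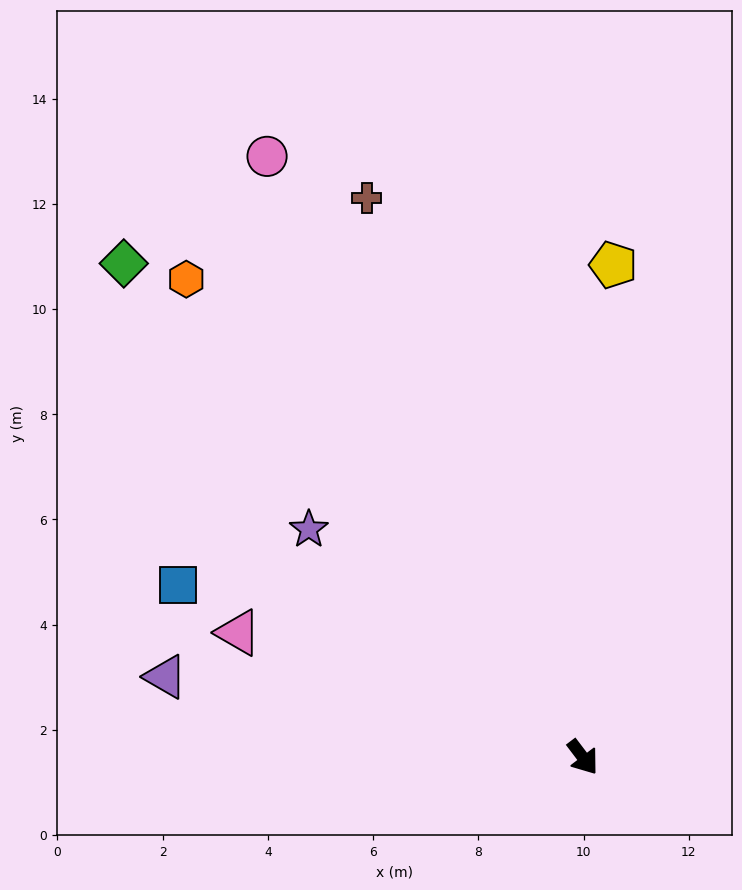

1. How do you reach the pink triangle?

turn right 147°, forward 7.0 m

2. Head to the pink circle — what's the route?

turn left 171°, forward 12.9 m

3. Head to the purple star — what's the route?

turn right 167°, forward 6.8 m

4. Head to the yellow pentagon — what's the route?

turn left 139°, forward 9.4 m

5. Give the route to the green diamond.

turn right 174°, forward 12.8 m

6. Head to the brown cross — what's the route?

turn left 164°, forward 11.4 m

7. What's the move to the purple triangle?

turn right 138°, forward 8.1 m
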